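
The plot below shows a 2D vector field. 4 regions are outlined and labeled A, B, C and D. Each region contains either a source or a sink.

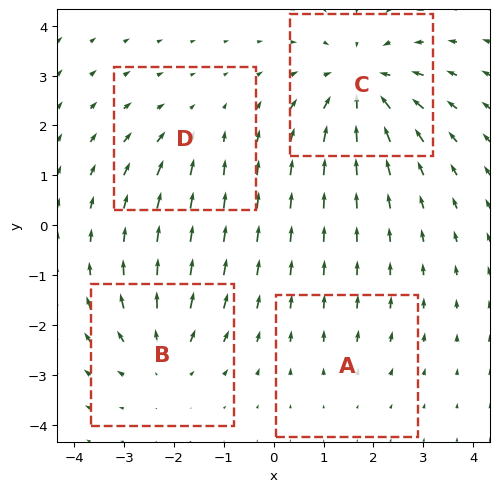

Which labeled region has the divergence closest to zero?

Divergence at each region's feature centre — A: about +2, B: about +4, C: about -6, D: about -3. Region A is closest to zero.

A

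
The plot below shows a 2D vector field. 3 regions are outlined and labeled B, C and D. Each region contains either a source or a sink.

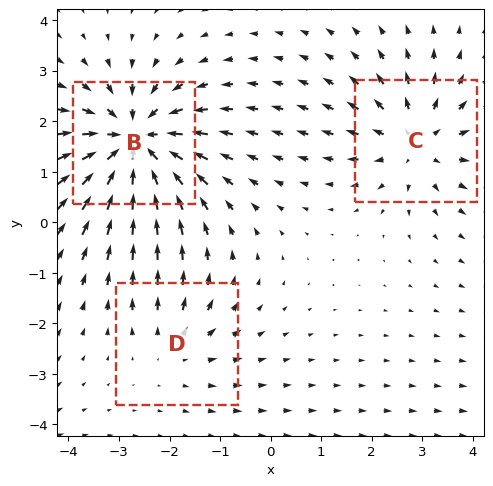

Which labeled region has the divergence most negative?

B

Divergence at each region's feature centre — B: about -5, C: about +3, D: about +2. Region B is most negative.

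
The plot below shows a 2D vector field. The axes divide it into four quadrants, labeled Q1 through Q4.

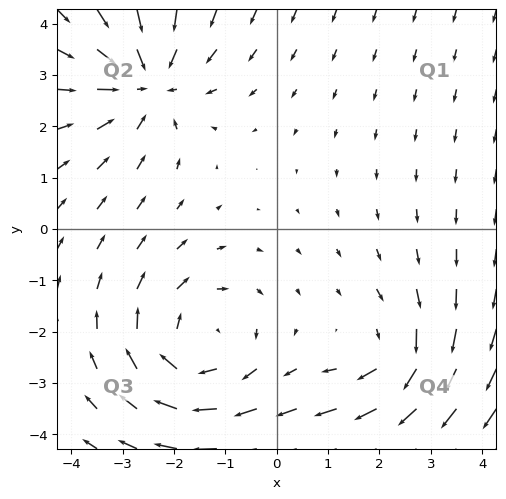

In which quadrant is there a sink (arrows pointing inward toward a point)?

Q2

The sink sits at approximately (-2.6, 2.9), which lies in quadrant Q2. The divergence there is about -4, negative as expected for a sink.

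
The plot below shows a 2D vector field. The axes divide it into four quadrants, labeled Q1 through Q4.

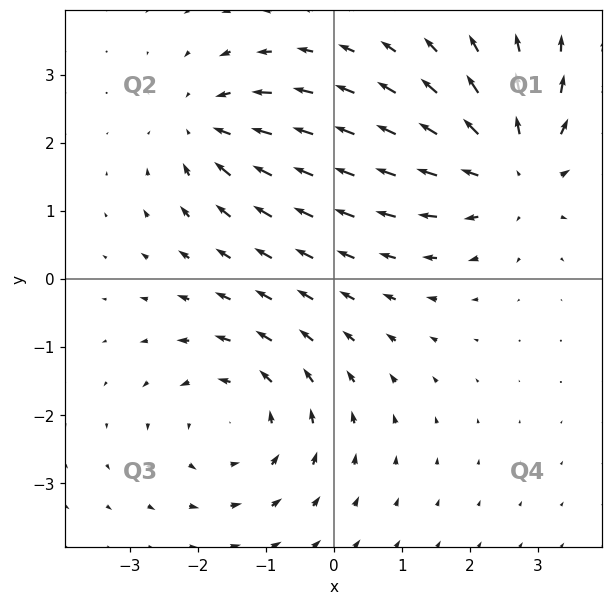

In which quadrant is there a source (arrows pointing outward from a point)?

Q1

The source sits at approximately (2.7, 1.6), which lies in quadrant Q1. The divergence there is about +4, positive as expected for a source.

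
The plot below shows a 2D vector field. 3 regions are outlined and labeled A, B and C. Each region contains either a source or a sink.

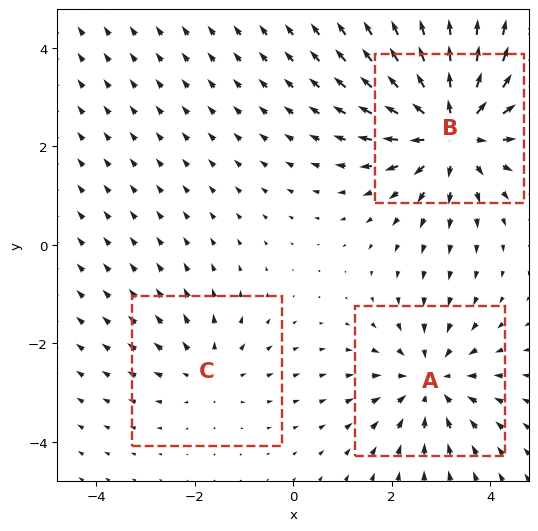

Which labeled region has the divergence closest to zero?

C

Divergence at each region's feature centre — A: about -3, B: about +5, C: about +2. Region C is closest to zero.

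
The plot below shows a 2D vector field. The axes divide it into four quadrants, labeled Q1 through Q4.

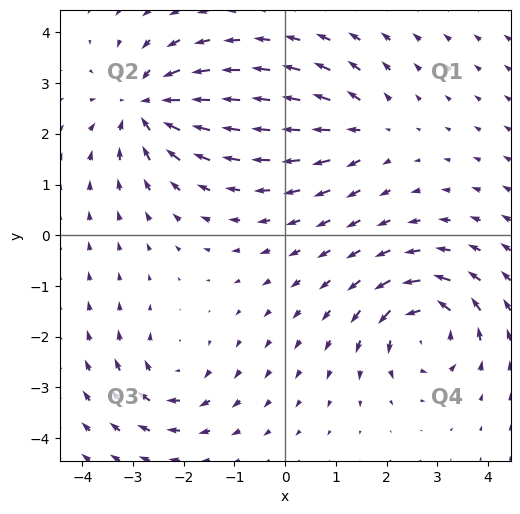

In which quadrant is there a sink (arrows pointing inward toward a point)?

Q2

The sink sits at approximately (-2.7, 2.6), which lies in quadrant Q2. The divergence there is about -5, negative as expected for a sink.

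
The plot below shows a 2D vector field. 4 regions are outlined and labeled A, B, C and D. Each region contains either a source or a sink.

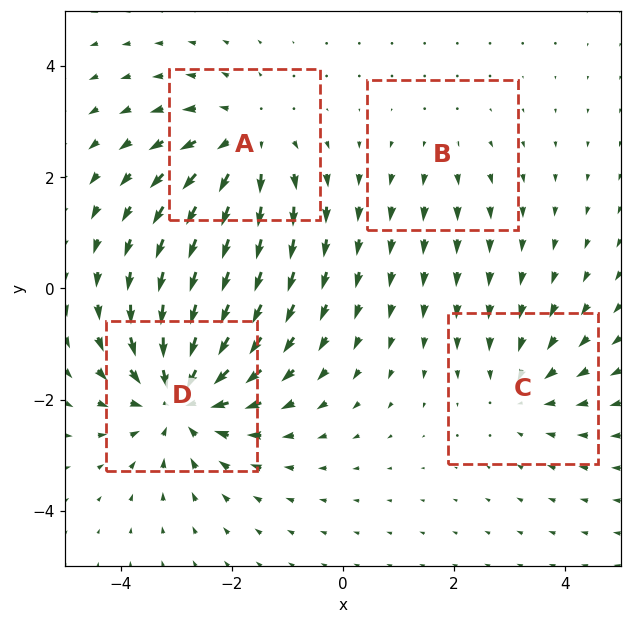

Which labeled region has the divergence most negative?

D

Divergence at each region's feature centre — A: about +4, B: about +2, C: about -3, D: about -6. Region D is most negative.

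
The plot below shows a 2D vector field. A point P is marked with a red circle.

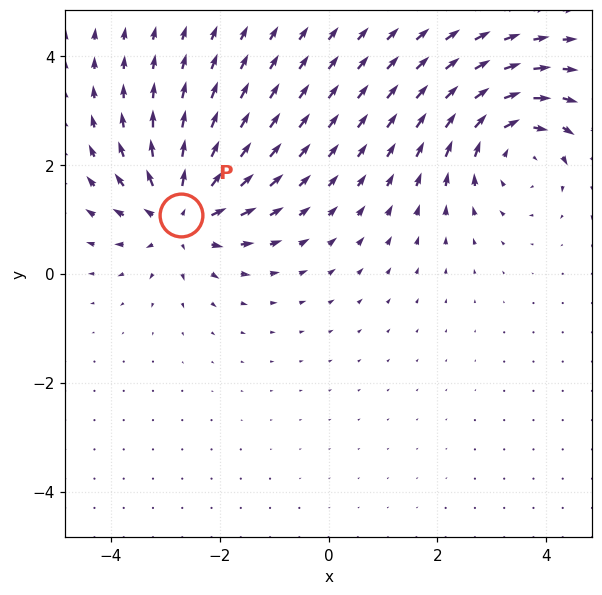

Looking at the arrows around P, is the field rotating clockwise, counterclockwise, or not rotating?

not rotating

Near P at (-2.7, 1.1) the arrows show no circulation. The curl there is ≈0.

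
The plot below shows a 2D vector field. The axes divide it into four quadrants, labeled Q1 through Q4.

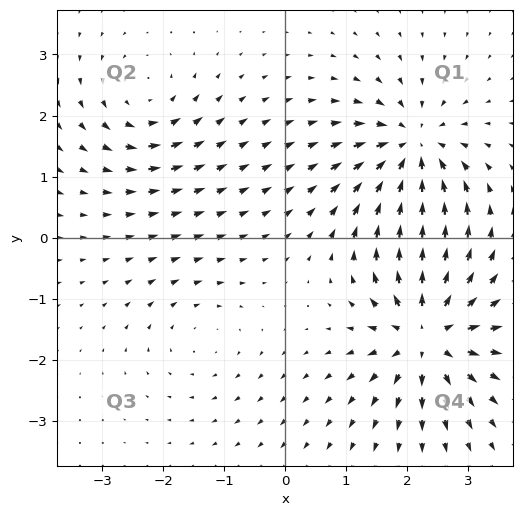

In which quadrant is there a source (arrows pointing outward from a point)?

The source sits at approximately (2.3, -1.6), which lies in quadrant Q4. The divergence there is about +7, positive as expected for a source.

Q4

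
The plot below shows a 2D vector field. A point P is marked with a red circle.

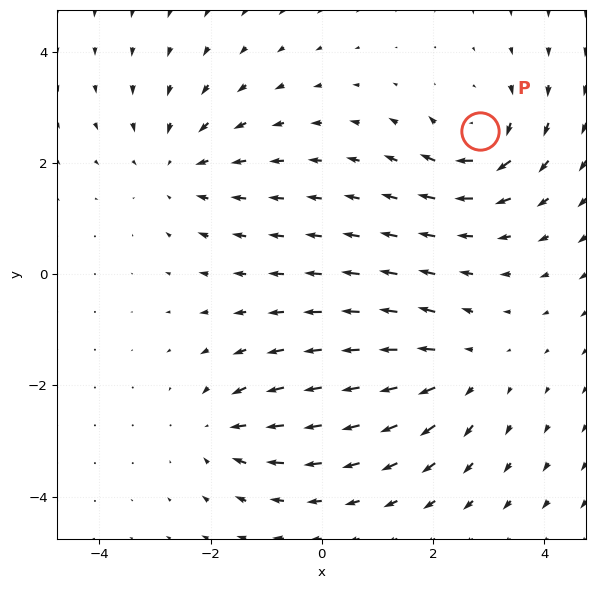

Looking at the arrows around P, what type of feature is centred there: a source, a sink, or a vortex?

vortex

At P (2.8, 2.6) the arrows circulate clockwise. Divergence ≈0, curl about -5 — near-zero divergence with nonzero curl is a vortex.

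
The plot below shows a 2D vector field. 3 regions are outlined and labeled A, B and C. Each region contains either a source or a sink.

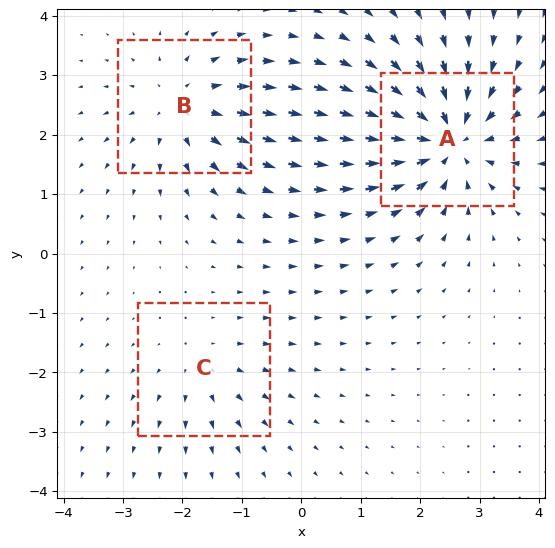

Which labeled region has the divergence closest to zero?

Divergence at each region's feature centre — A: about -6, B: about +4, C: about +2. Region C is closest to zero.

C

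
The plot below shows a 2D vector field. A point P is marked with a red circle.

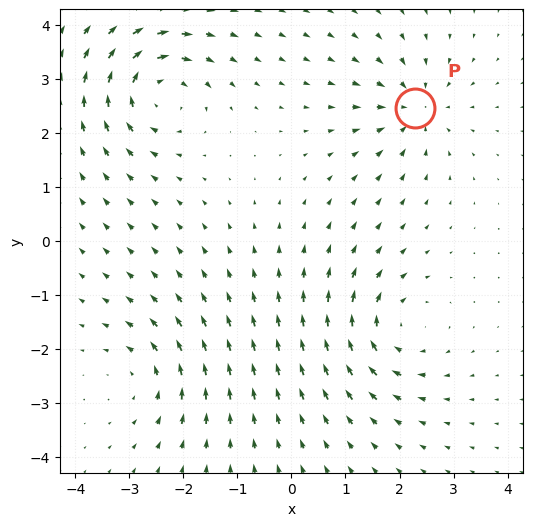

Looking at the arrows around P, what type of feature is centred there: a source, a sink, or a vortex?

sink

At P (2.3, 2.5) the arrows converge inward. Divergence about -5, curl ≈0 — negative divergence with near-zero curl is a sink.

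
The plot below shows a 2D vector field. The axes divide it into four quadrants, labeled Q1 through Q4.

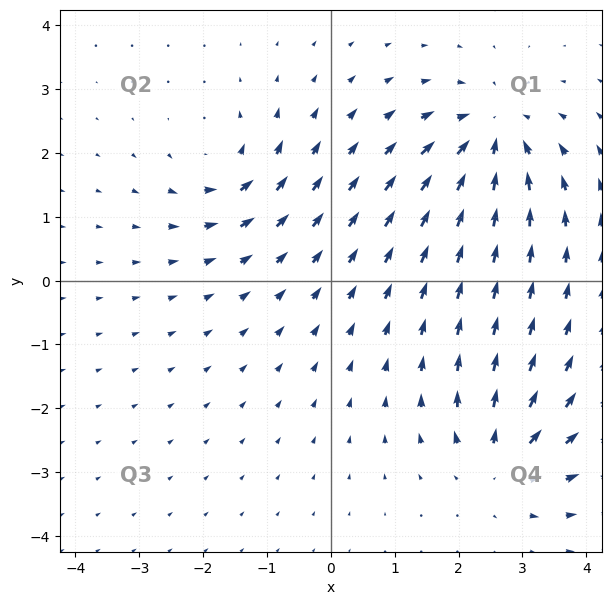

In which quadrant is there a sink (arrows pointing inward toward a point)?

Q1

The sink sits at approximately (2.5, 2.3), which lies in quadrant Q1. The divergence there is about -5, negative as expected for a sink.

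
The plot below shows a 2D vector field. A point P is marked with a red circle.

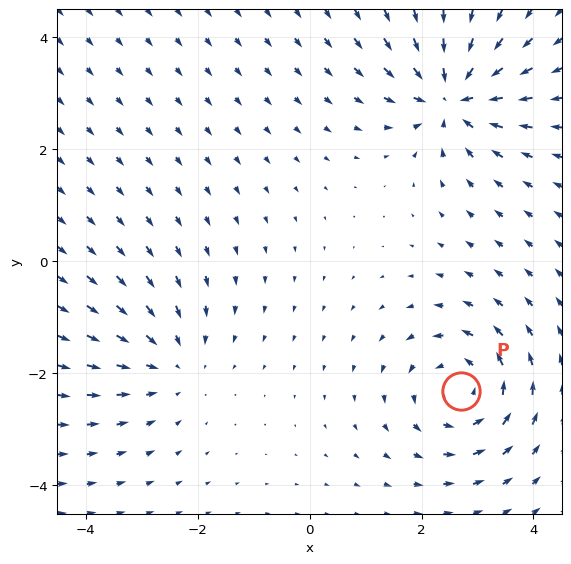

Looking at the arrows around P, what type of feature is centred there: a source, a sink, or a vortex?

vortex

At P (2.7, -2.3) the arrows circulate counterclockwise. Divergence ≈0, curl about +4 — near-zero divergence with nonzero curl is a vortex.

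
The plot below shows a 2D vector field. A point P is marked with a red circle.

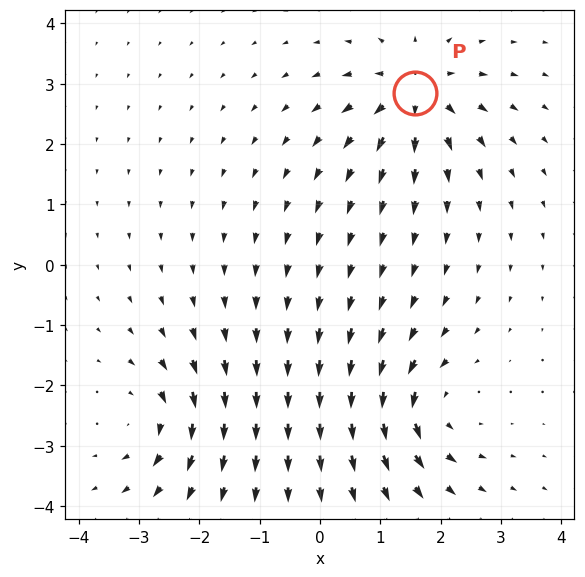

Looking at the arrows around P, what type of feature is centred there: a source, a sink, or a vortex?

At P (1.6, 2.9) the arrows spread outward. Divergence about +7, curl ≈0 — positive divergence with near-zero curl is a source.

source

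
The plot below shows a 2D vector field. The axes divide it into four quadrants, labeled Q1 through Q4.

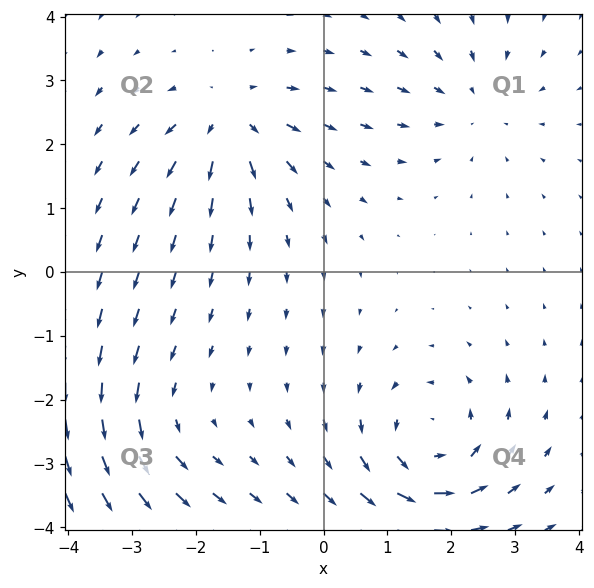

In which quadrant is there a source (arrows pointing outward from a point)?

The source sits at approximately (-1.5, 2.4), which lies in quadrant Q2. The divergence there is about +4, positive as expected for a source.

Q2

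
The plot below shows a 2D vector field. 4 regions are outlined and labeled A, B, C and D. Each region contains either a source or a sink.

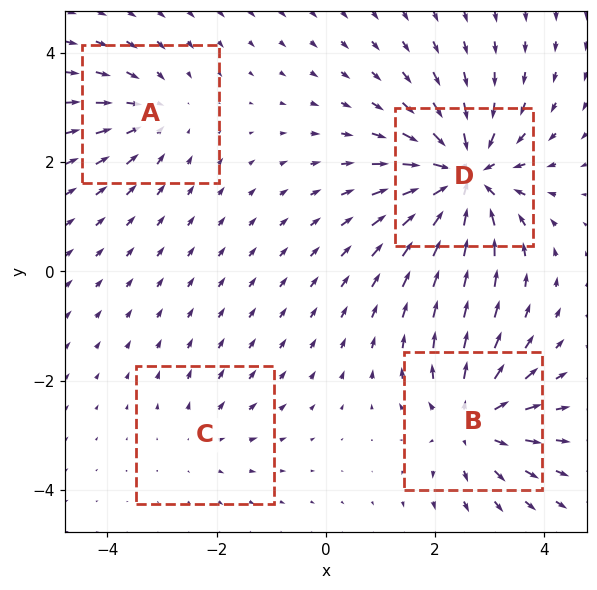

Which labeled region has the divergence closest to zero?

C

Divergence at each region's feature centre — A: about -4, B: about +5, C: about +2, D: about -8. Region C is closest to zero.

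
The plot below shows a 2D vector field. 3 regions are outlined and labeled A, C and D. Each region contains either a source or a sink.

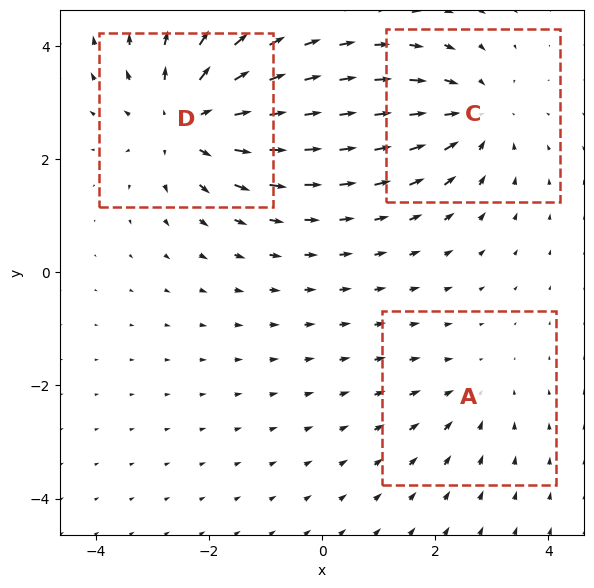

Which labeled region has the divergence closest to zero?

Divergence at each region's feature centre — A: about -2, C: about -3, D: about +4. Region A is closest to zero.

A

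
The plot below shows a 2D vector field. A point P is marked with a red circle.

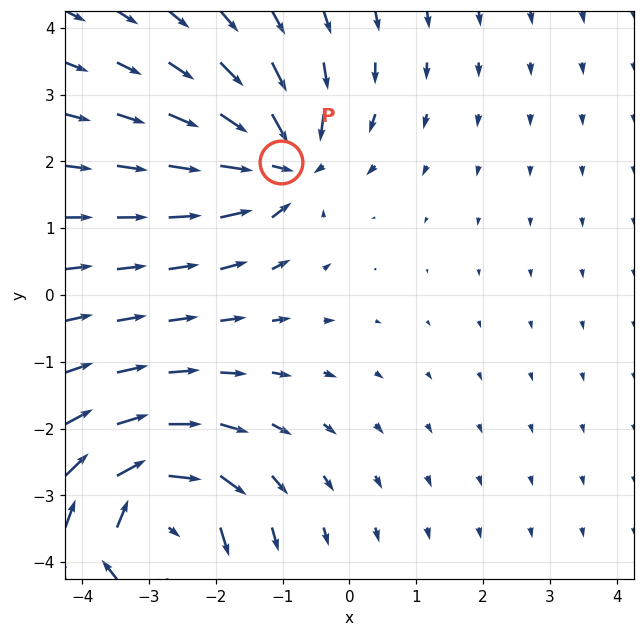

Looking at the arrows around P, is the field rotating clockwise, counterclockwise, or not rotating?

not rotating

Near P at (-1.0, 2.0) the arrows show no circulation. The curl there is ≈0.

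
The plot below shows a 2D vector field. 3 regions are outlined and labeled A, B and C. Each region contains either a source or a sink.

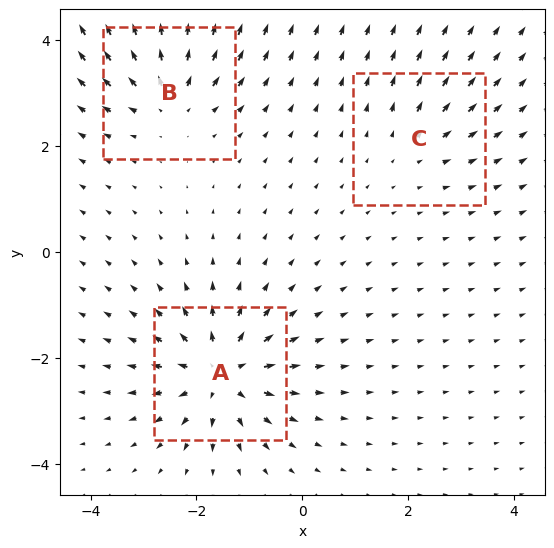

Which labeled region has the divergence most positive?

Divergence at each region's feature centre — A: about +6, B: about +4, C: about +2. Region A is most positive.

A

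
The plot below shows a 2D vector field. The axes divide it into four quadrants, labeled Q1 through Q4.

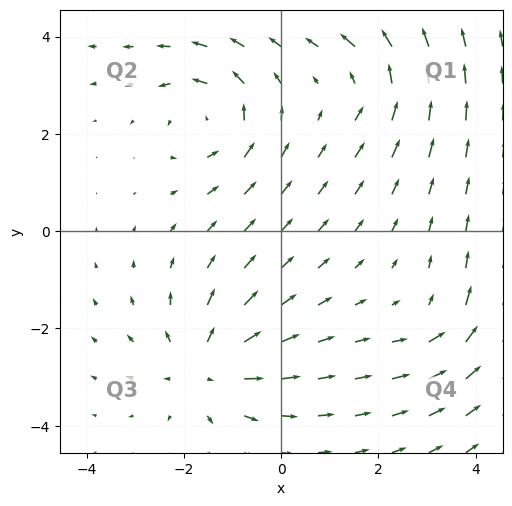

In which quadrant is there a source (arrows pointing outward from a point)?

The source sits at approximately (-1.5, -2.8), which lies in quadrant Q3. The divergence there is about +5, positive as expected for a source.

Q3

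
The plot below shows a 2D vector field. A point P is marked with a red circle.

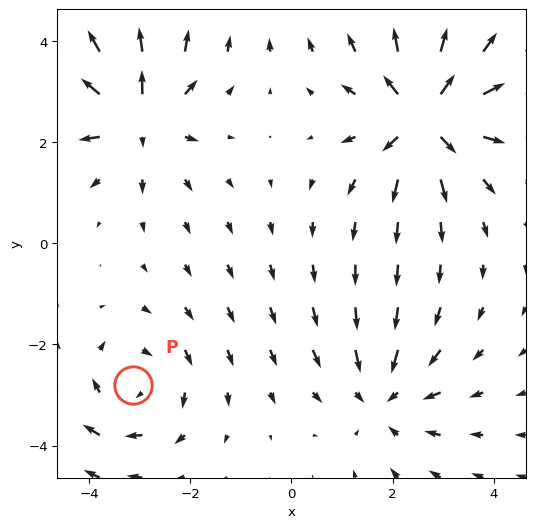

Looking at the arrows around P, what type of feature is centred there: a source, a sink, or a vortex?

At P (-3.1, -2.8) the arrows circulate clockwise. Divergence ≈0, curl about -3 — near-zero divergence with nonzero curl is a vortex.

vortex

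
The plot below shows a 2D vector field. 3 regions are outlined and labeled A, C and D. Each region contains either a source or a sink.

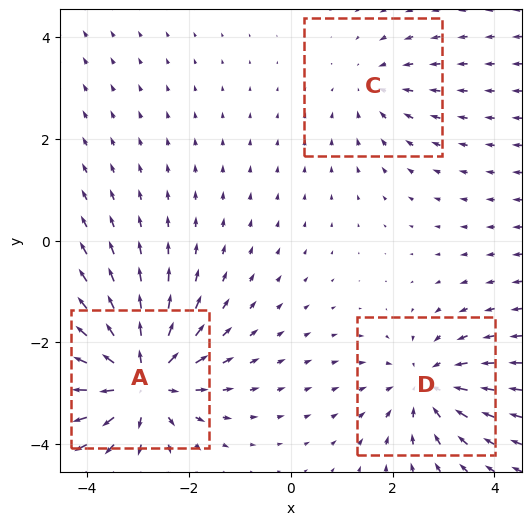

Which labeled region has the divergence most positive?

Divergence at each region's feature centre — A: about +5, C: about -2, D: about -3. Region A is most positive.

A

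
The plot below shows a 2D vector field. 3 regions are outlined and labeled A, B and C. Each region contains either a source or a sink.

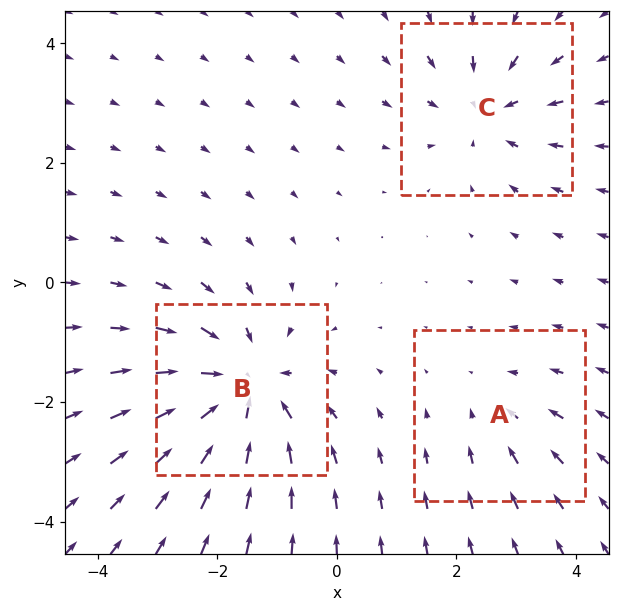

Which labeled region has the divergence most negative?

B

Divergence at each region's feature centre — A: about -2, B: about -5, C: about -3. Region B is most negative.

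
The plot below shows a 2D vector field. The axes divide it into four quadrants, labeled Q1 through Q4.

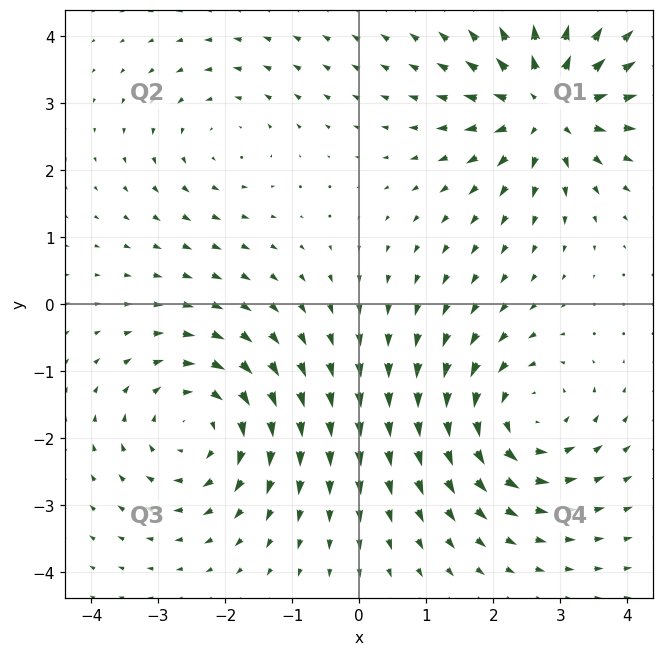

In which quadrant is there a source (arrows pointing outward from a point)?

Q1

The source sits at approximately (2.8, 3.0), which lies in quadrant Q1. The divergence there is about +6, positive as expected for a source.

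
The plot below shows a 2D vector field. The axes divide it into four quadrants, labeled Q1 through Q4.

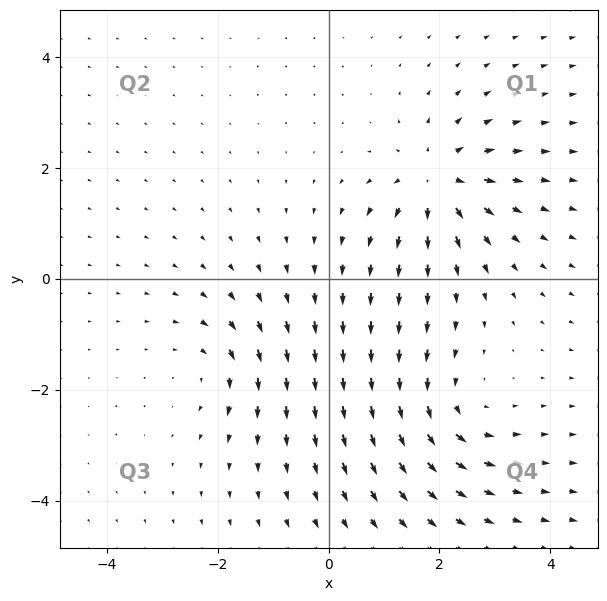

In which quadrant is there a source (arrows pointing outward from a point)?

The source sits at approximately (2.0, 1.8), which lies in quadrant Q1. The divergence there is about +5, positive as expected for a source.

Q1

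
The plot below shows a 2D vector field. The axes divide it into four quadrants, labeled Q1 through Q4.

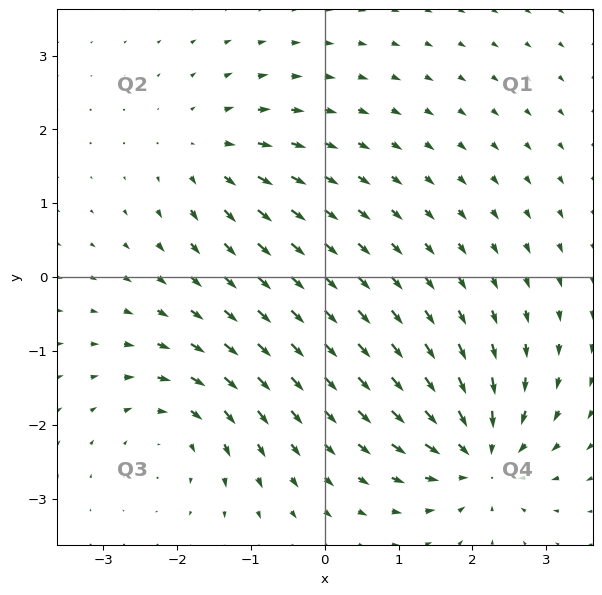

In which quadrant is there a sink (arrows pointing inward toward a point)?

Q4

The sink sits at approximately (2.1, -2.4), which lies in quadrant Q4. The divergence there is about -7, negative as expected for a sink.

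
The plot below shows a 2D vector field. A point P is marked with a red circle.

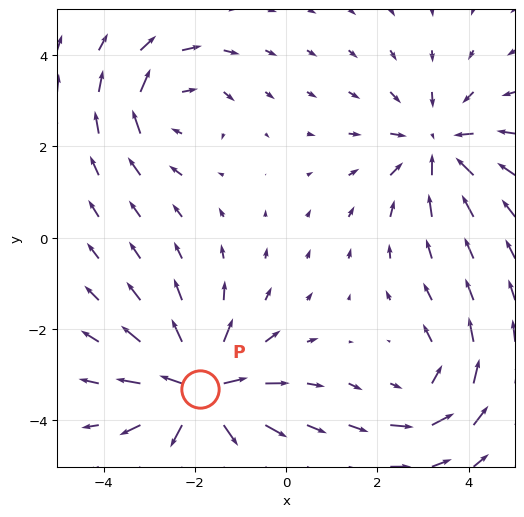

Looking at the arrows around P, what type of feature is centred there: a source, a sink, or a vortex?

source

At P (-1.9, -3.3) the arrows spread outward. Divergence about +6, curl ≈0 — positive divergence with near-zero curl is a source.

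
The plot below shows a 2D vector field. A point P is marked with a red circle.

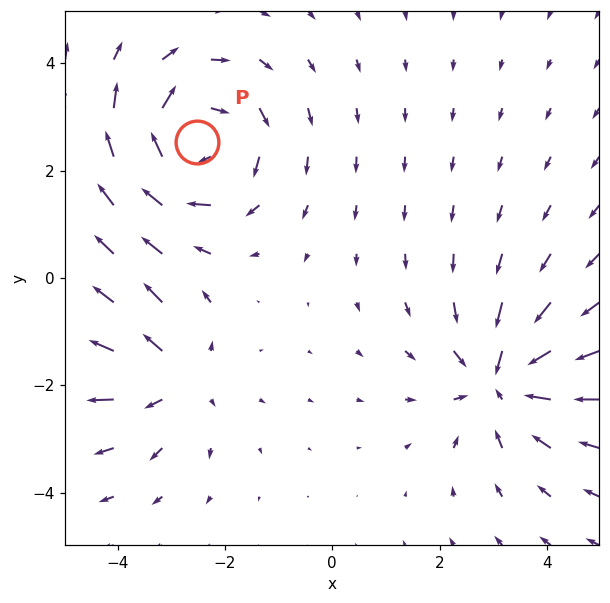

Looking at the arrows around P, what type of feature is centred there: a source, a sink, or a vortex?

At P (-2.5, 2.5) the arrows circulate clockwise. Divergence ≈0, curl about -4 — near-zero divergence with nonzero curl is a vortex.

vortex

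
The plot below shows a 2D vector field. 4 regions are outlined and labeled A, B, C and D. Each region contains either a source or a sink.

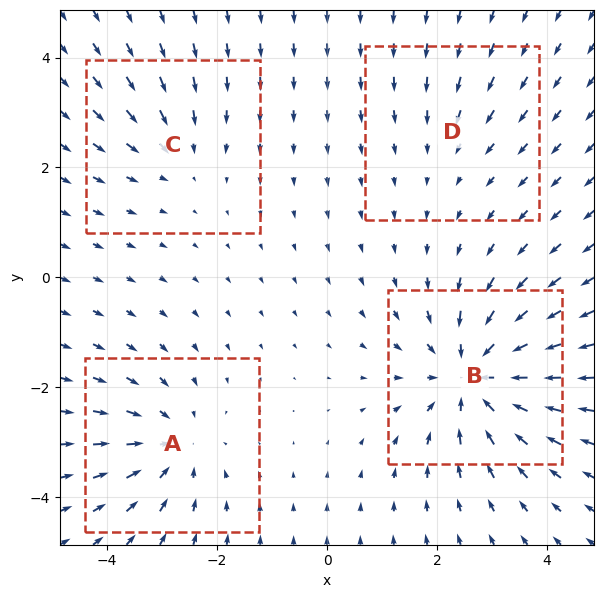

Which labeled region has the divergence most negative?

Divergence at each region's feature centre — A: about -4, B: about -6, C: about -3, D: about -2. Region B is most negative.

B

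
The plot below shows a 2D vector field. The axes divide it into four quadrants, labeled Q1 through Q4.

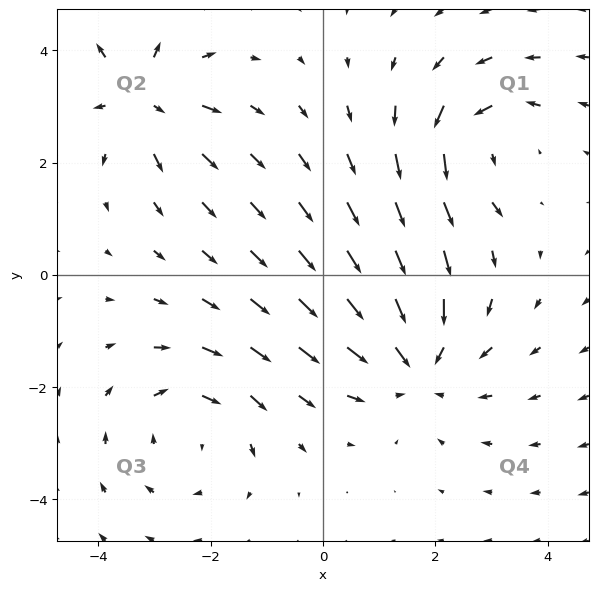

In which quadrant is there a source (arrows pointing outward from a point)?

Q2

The source sits at approximately (-3.2, 3.2), which lies in quadrant Q2. The divergence there is about +5, positive as expected for a source.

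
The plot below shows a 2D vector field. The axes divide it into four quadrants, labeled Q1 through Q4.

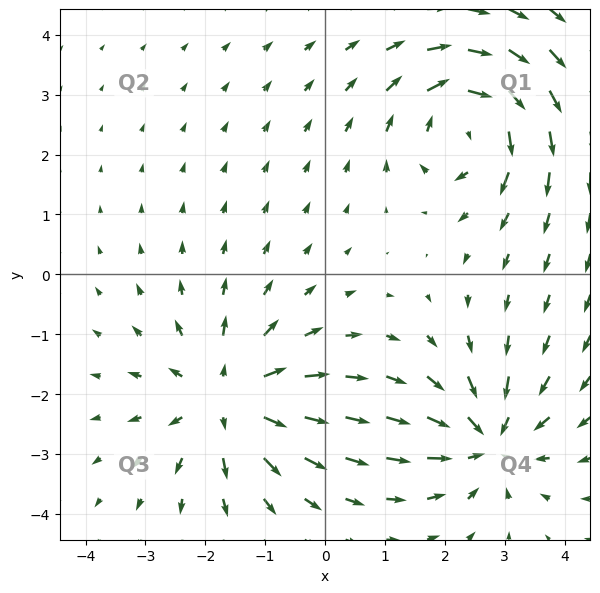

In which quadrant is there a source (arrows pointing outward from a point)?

Q3

The source sits at approximately (-1.6, -2.1), which lies in quadrant Q3. The divergence there is about +4, positive as expected for a source.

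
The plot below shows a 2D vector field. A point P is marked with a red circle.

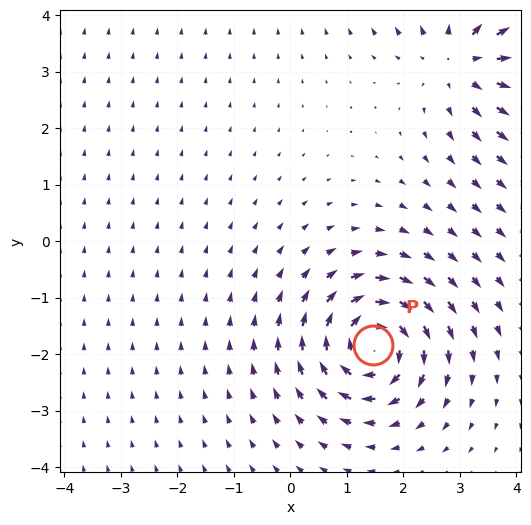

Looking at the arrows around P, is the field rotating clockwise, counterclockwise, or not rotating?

Near P at (1.5, -1.8) the arrows circulate clockwise. The curl (z-component) there is about -7; negative curl means clockwise rotation.

clockwise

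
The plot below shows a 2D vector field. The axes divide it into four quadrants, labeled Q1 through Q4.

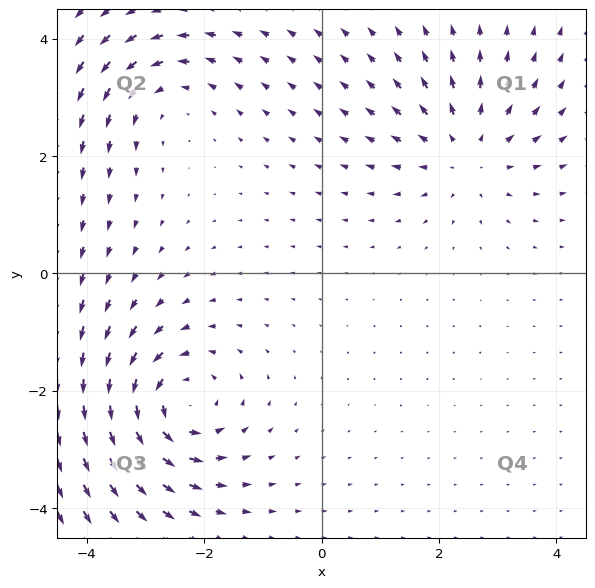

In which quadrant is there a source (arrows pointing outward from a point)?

Q1

The source sits at approximately (2.5, 2.1), which lies in quadrant Q1. The divergence there is about +4, positive as expected for a source.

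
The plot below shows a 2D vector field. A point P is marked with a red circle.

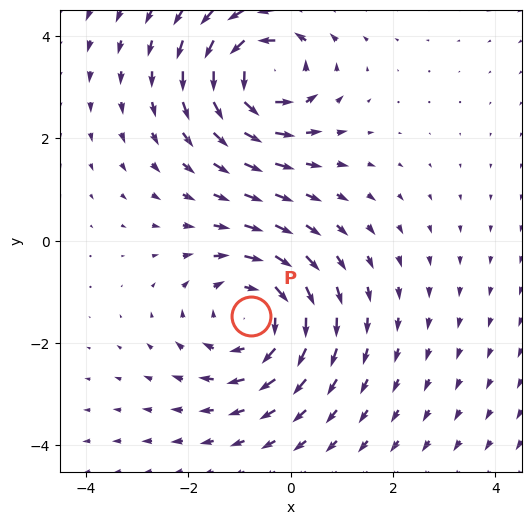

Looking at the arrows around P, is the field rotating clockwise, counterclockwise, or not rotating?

clockwise

Near P at (-0.8, -1.5) the arrows circulate clockwise. The curl (z-component) there is about -3; negative curl means clockwise rotation.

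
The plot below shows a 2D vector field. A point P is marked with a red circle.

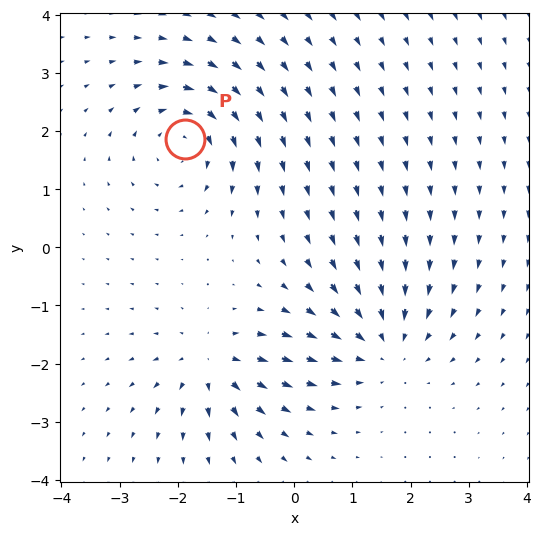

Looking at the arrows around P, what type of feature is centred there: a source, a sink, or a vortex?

At P (-1.9, 1.9) the arrows circulate clockwise. Divergence ≈0, curl about -5 — near-zero divergence with nonzero curl is a vortex.

vortex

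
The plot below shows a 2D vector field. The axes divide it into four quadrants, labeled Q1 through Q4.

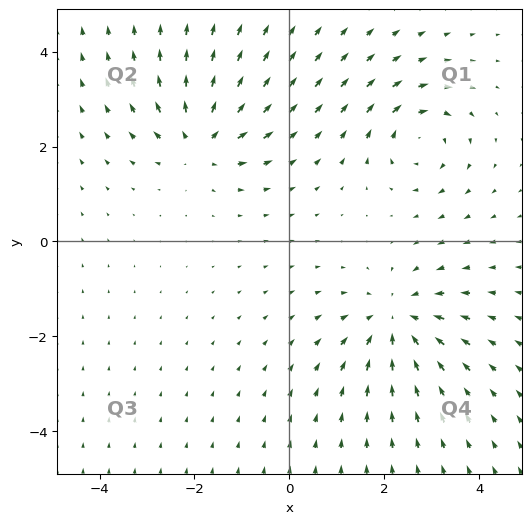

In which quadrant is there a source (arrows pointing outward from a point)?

The source sits at approximately (-1.9, 2.1), which lies in quadrant Q2. The divergence there is about +5, positive as expected for a source.

Q2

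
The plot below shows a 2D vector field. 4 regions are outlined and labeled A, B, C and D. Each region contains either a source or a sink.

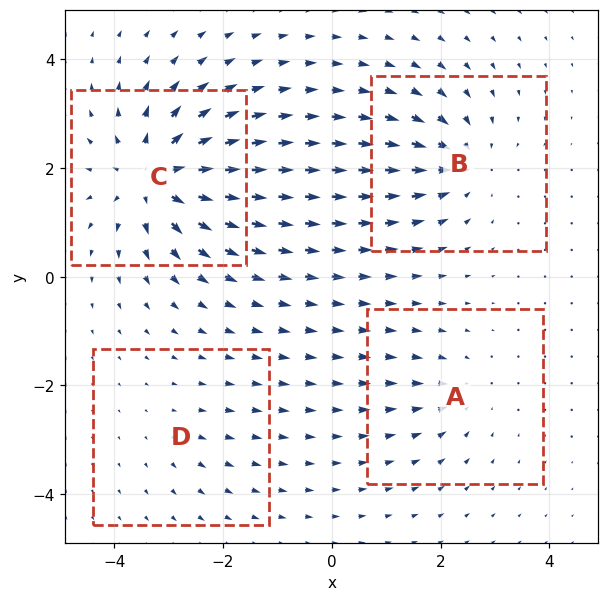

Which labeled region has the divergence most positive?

Divergence at each region's feature centre — A: about -3, B: about -5, C: about +8, D: about +2. Region C is most positive.

C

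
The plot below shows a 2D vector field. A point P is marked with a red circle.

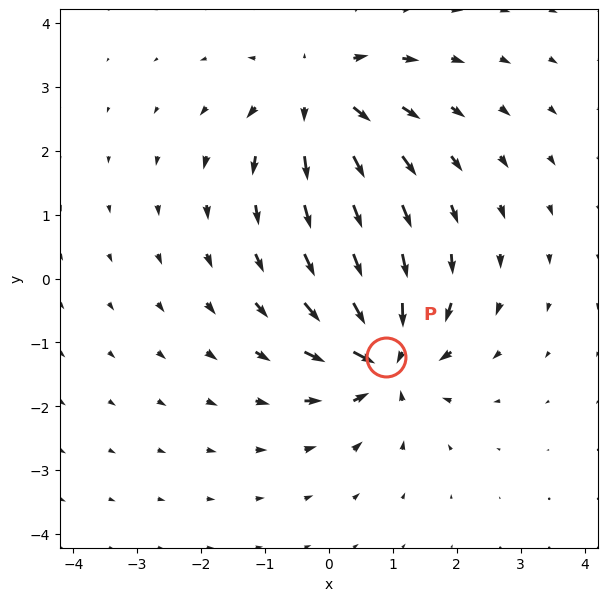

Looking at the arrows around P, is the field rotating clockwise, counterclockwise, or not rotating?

Near P at (0.9, -1.2) the arrows show no circulation. The curl there is ≈0.

not rotating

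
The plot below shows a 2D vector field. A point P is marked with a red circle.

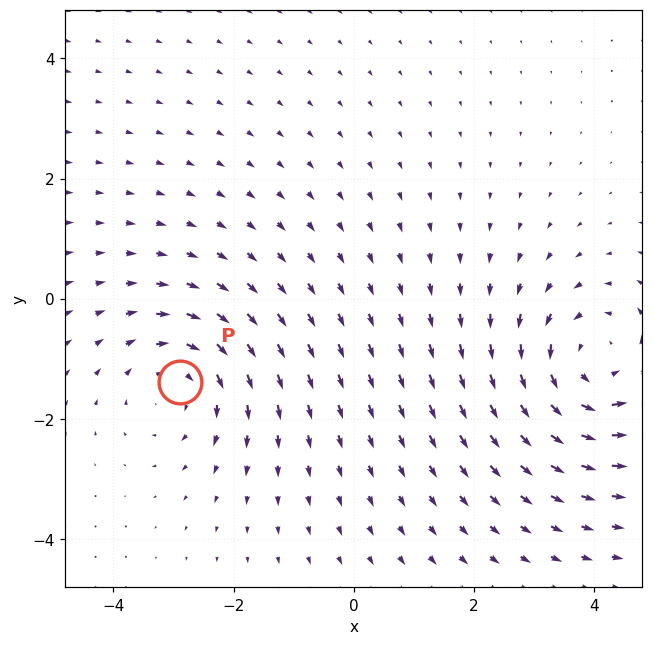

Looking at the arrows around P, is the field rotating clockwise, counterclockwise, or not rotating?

Near P at (-2.9, -1.4) the arrows circulate clockwise. The curl (z-component) there is about -3; negative curl means clockwise rotation.

clockwise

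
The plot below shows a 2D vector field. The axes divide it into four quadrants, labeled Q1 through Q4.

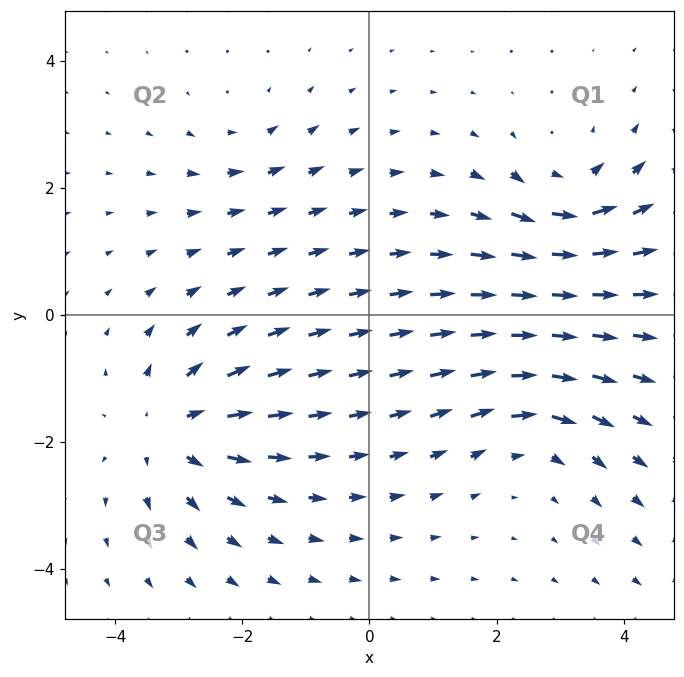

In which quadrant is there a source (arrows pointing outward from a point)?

Q3

The source sits at approximately (-3.1, -1.8), which lies in quadrant Q3. The divergence there is about +5, positive as expected for a source.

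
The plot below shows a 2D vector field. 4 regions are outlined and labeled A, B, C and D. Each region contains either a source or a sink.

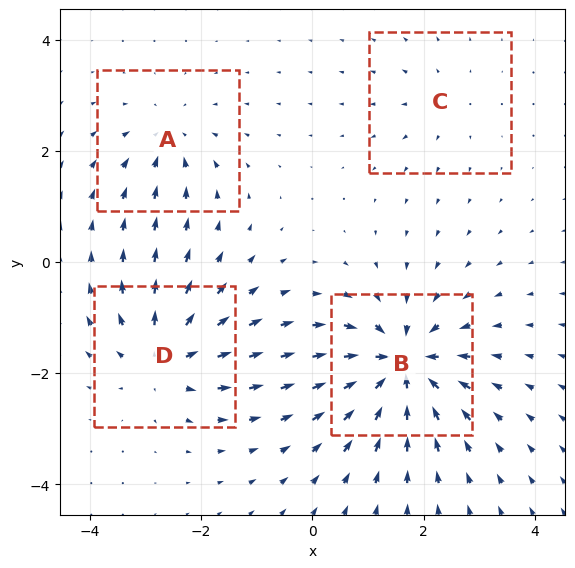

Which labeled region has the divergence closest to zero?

Divergence at each region's feature centre — A: about -4, B: about -8, C: about +2, D: about +6. Region C is closest to zero.

C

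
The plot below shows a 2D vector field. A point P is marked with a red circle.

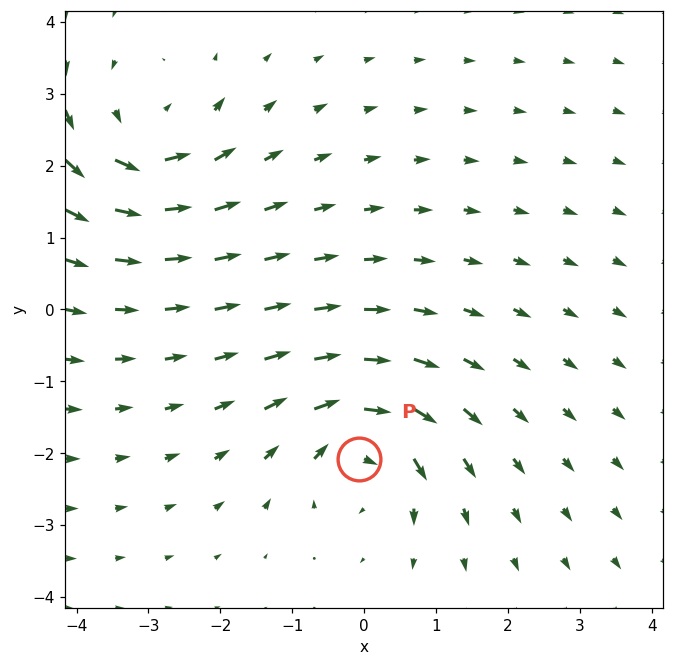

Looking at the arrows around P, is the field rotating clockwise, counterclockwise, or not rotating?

Near P at (-0.1, -2.1) the arrows circulate clockwise. The curl (z-component) there is about -3; negative curl means clockwise rotation.

clockwise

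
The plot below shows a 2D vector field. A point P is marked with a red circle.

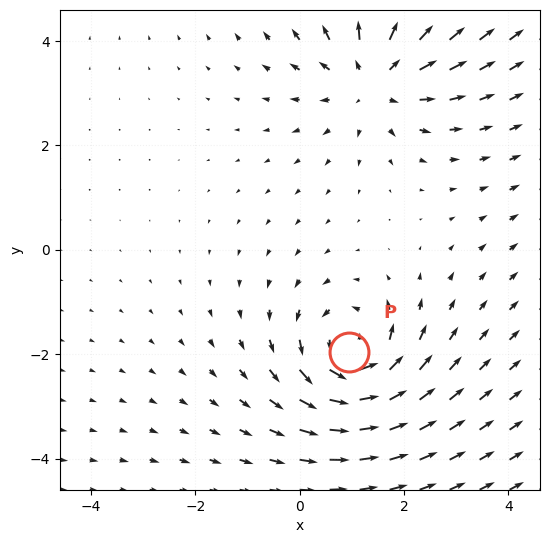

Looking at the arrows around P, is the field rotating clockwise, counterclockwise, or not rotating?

counterclockwise

Near P at (1.0, -2.0) the arrows circulate counterclockwise. The curl (z-component) there is about +4; positive curl means counterclockwise rotation.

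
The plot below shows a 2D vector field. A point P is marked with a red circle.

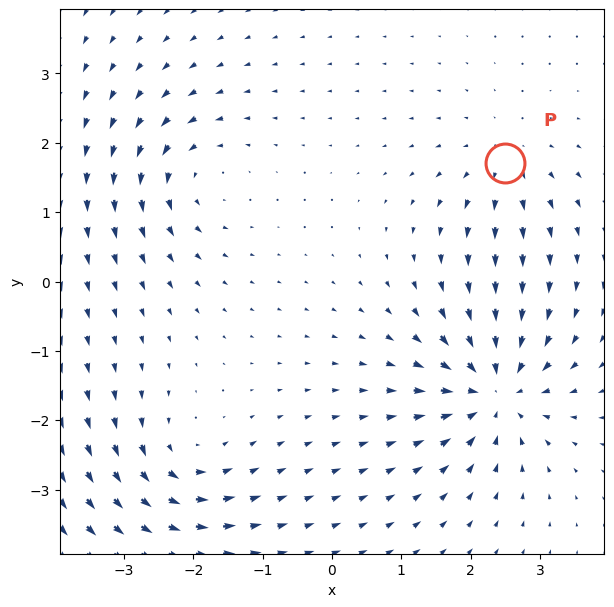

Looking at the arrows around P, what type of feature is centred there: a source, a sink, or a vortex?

At P (2.5, 1.7) the arrows spread outward. Divergence about +4, curl ≈0 — positive divergence with near-zero curl is a source.

source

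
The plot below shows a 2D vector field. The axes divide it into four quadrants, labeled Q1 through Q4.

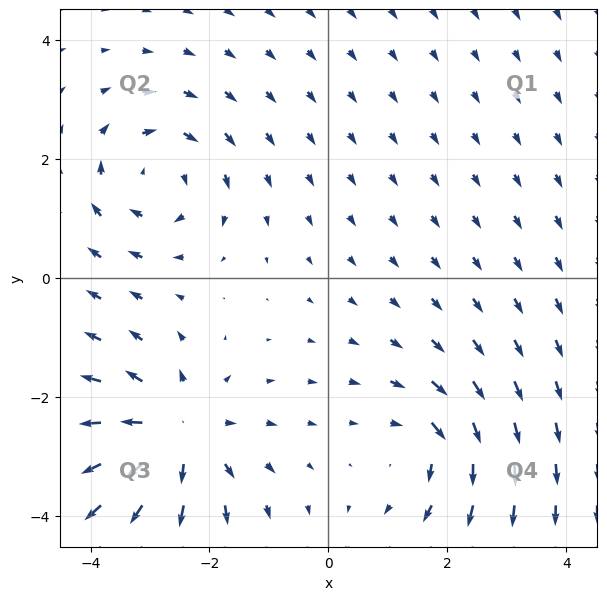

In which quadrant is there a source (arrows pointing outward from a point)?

Q3

The source sits at approximately (-2.6, -2.7), which lies in quadrant Q3. The divergence there is about +4, positive as expected for a source.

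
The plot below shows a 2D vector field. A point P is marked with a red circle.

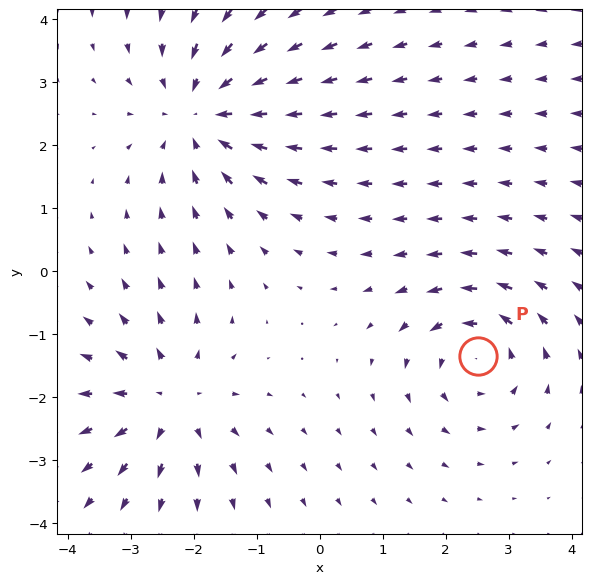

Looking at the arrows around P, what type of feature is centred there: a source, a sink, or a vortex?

vortex

At P (2.5, -1.3) the arrows circulate counterclockwise. Divergence ≈0, curl about +3 — near-zero divergence with nonzero curl is a vortex.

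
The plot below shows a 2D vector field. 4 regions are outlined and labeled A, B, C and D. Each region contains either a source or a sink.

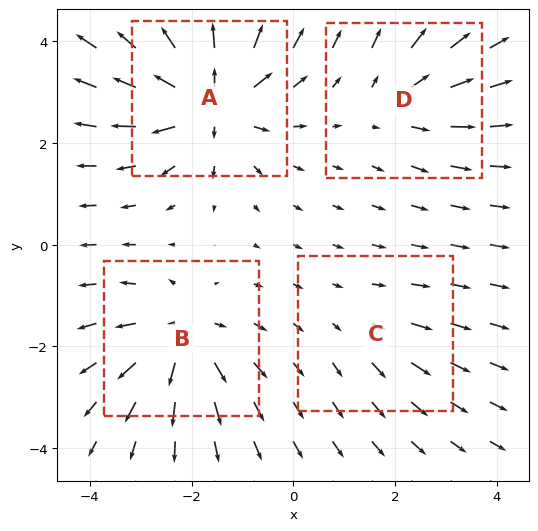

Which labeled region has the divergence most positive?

A

Divergence at each region's feature centre — A: about +8, B: about +6, C: about +2, D: about +4. Region A is most positive.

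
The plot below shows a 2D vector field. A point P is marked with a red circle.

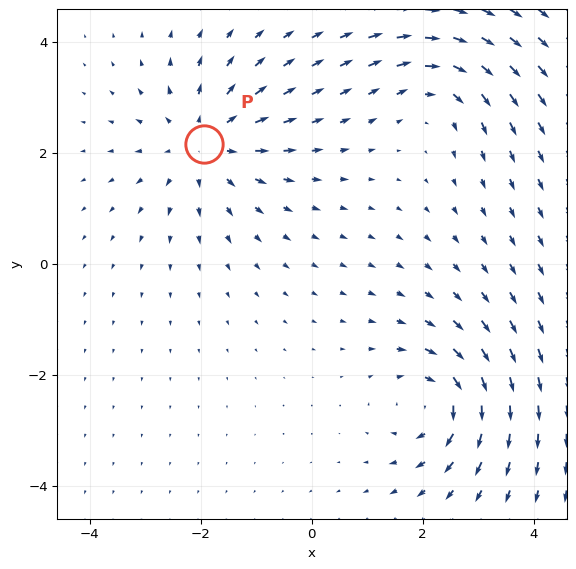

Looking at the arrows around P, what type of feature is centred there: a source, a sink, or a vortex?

source

At P (-1.9, 2.2) the arrows spread outward. Divergence about +4, curl ≈0 — positive divergence with near-zero curl is a source.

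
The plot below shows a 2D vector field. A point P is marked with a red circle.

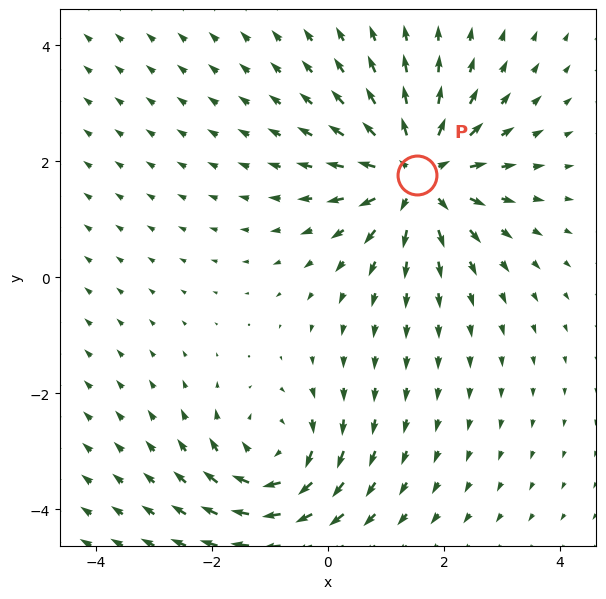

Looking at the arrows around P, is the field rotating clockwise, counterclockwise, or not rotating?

not rotating

Near P at (1.5, 1.8) the arrows show no circulation. The curl there is ≈0.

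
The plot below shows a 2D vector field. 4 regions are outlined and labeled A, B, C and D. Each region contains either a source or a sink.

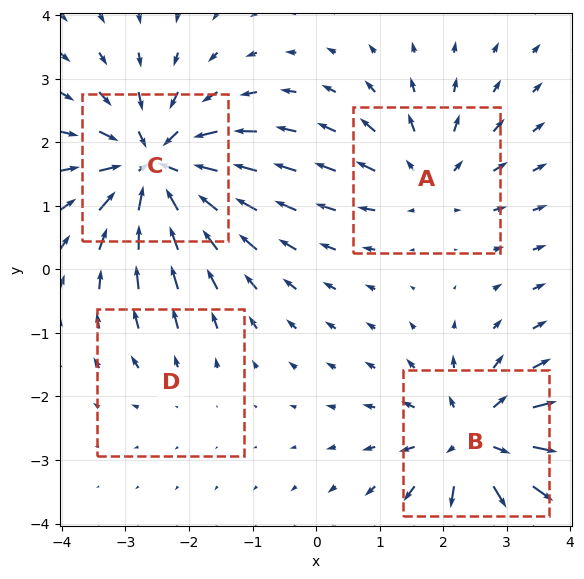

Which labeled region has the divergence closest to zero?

D

Divergence at each region's feature centre — A: about +4, B: about +6, C: about -7, D: about +2. Region D is closest to zero.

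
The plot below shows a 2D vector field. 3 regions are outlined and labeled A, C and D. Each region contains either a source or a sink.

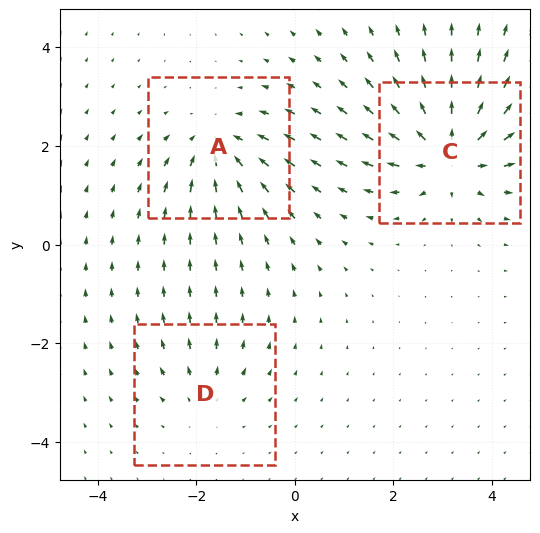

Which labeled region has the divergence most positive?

C

Divergence at each region's feature centre — A: about -4, C: about +6, D: about +2. Region C is most positive.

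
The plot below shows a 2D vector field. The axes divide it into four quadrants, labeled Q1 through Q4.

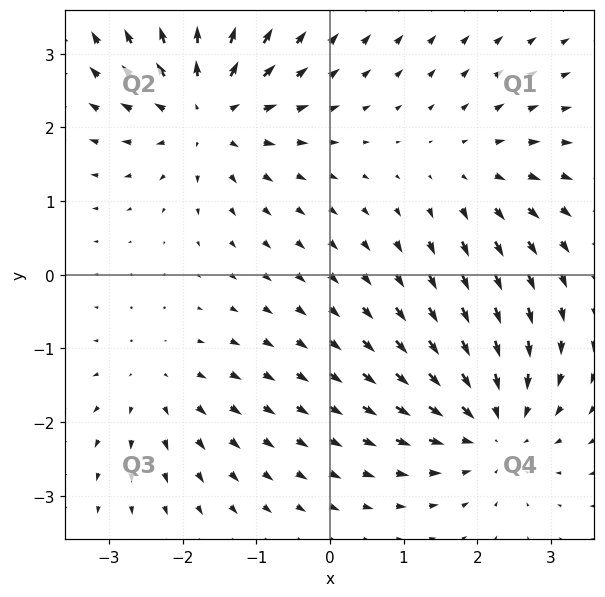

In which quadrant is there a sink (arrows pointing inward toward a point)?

Q4

The sink sits at approximately (2.2, -2.0), which lies in quadrant Q4. The divergence there is about -5, negative as expected for a sink.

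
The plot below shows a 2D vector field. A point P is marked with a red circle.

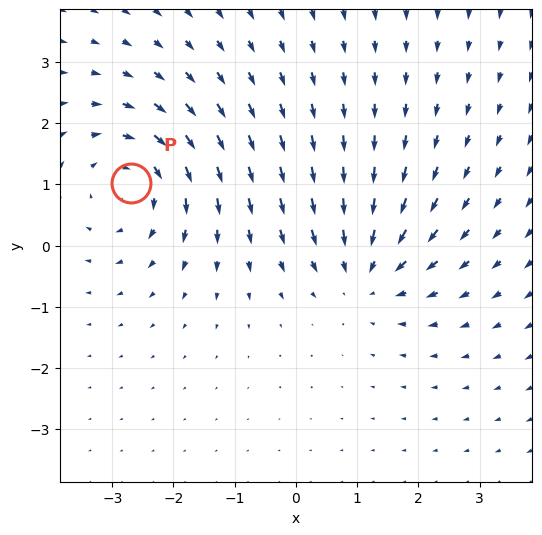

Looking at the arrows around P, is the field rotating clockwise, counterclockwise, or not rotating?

Near P at (-2.7, 1.0) the arrows circulate clockwise. The curl (z-component) there is about -4; negative curl means clockwise rotation.

clockwise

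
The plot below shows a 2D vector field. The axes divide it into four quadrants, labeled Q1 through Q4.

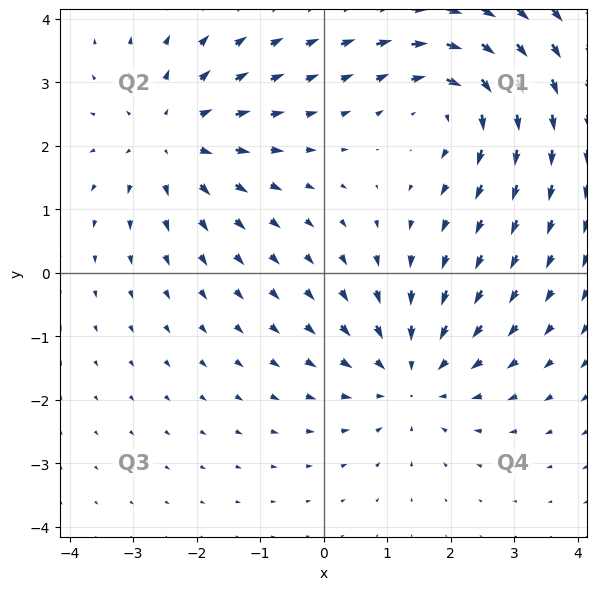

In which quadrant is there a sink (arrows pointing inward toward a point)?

Q4

The sink sits at approximately (1.4, -1.6), which lies in quadrant Q4. The divergence there is about -3, negative as expected for a sink.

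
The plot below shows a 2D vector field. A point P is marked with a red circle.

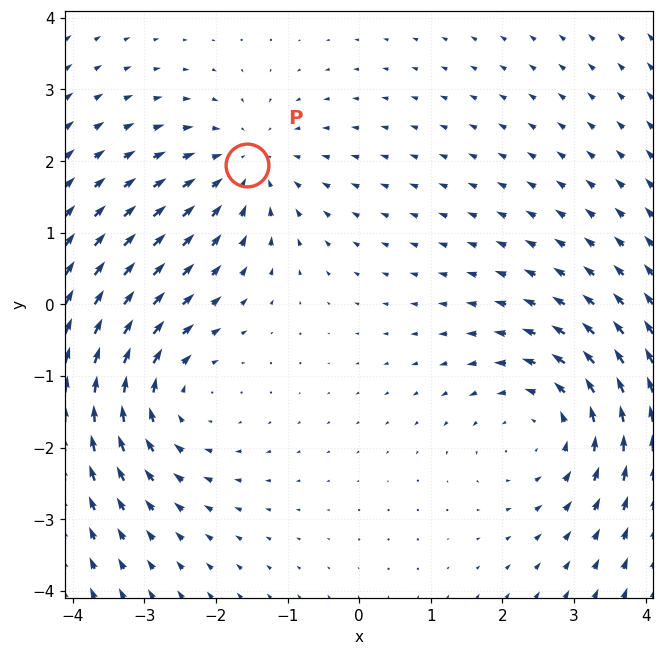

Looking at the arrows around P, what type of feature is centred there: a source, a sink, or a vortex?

sink

At P (-1.6, 1.9) the arrows converge inward. Divergence about -3, curl ≈0 — negative divergence with near-zero curl is a sink.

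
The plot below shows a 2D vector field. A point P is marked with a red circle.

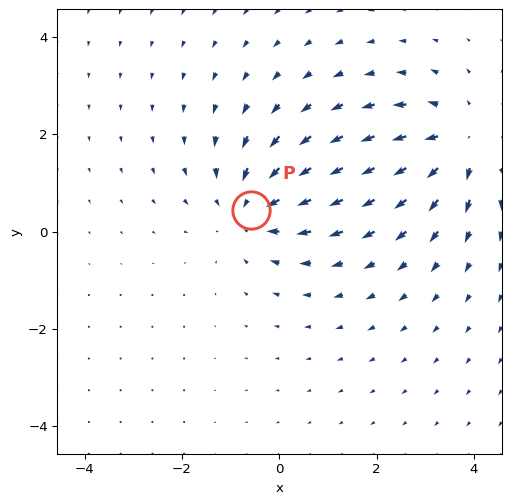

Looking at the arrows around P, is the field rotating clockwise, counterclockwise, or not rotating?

not rotating

Near P at (-0.6, 0.4) the arrows show no circulation. The curl there is ≈0.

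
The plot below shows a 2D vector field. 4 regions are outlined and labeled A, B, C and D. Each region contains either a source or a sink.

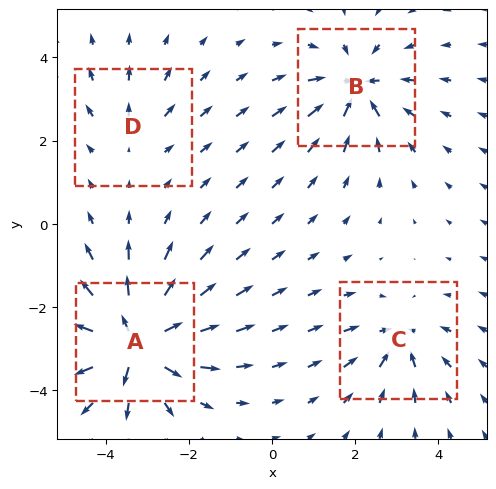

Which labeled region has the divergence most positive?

A

Divergence at each region's feature centre — A: about +8, B: about -6, C: about -4, D: about +2. Region A is most positive.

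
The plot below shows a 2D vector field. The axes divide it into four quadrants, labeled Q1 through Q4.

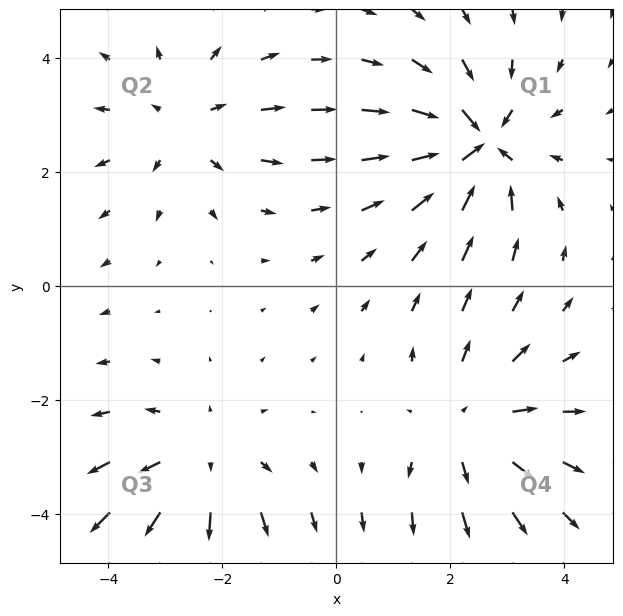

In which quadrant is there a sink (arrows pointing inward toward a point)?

Q1

The sink sits at approximately (2.5, 2.5), which lies in quadrant Q1. The divergence there is about -6, negative as expected for a sink.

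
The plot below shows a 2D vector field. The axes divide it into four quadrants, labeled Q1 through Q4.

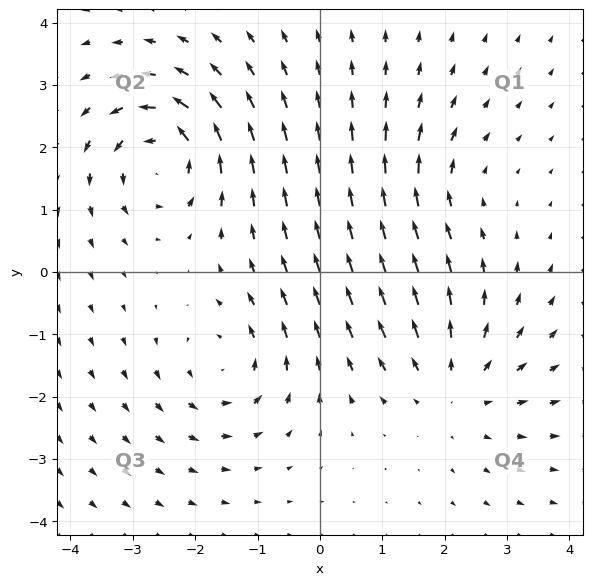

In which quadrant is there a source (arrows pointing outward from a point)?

Q4

The source sits at approximately (2.2, -1.9), which lies in quadrant Q4. The divergence there is about +3, positive as expected for a source.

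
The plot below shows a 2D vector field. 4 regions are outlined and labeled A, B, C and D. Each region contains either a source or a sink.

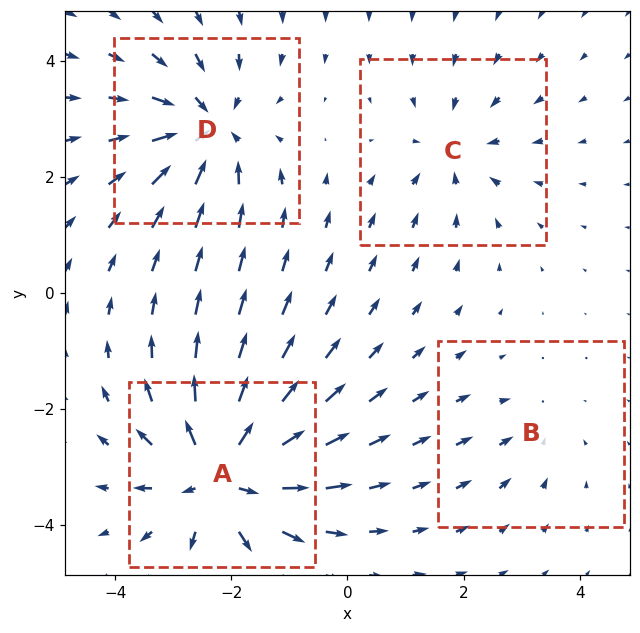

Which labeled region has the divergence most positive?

A

Divergence at each region's feature centre — A: about +7, B: about -2, C: about -3, D: about -5. Region A is most positive.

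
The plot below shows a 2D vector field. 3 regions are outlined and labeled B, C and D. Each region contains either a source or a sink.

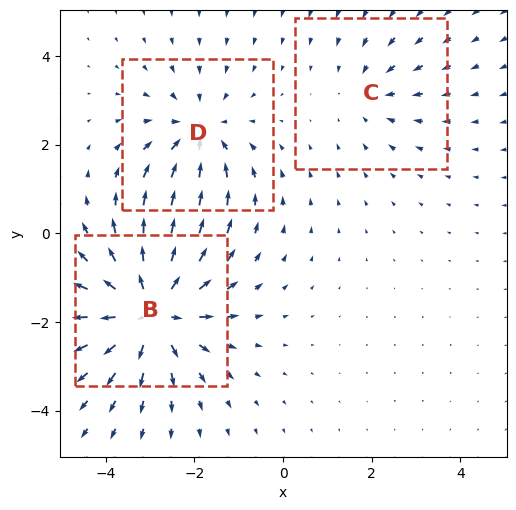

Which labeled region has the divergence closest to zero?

Divergence at each region's feature centre — B: about +5, C: about -2, D: about -3. Region C is closest to zero.

C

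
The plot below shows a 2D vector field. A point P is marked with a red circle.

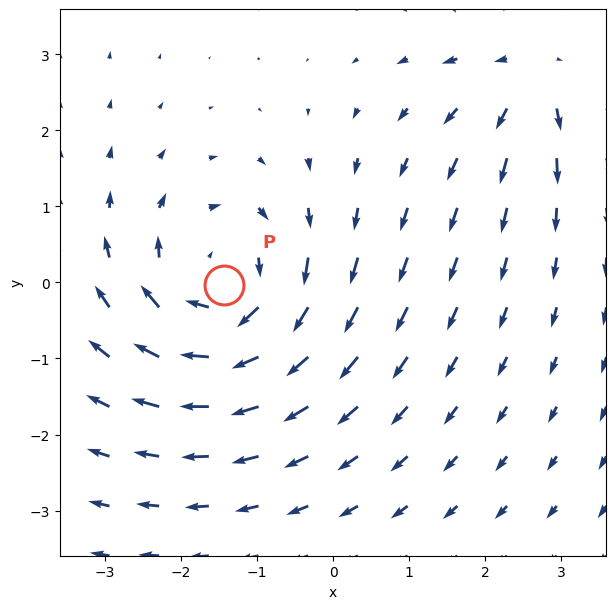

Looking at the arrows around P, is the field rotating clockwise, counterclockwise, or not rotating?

Near P at (-1.4, -0.0) the arrows circulate clockwise. The curl (z-component) there is about -4; negative curl means clockwise rotation.

clockwise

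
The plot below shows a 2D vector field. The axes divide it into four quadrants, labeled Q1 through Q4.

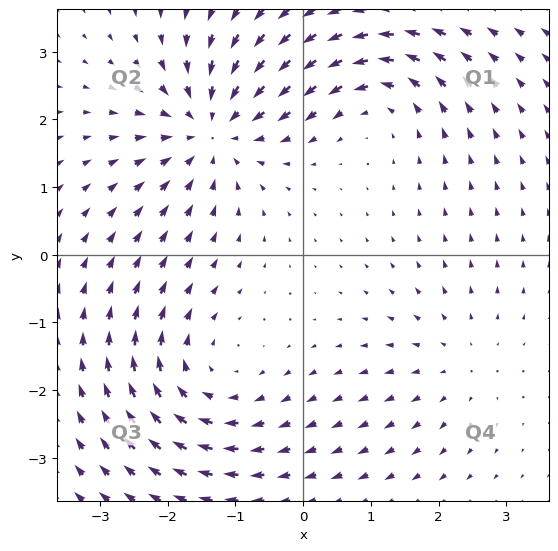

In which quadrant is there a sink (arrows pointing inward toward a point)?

The sink sits at approximately (-1.3, 1.9), which lies in quadrant Q2. The divergence there is about -5, negative as expected for a sink.

Q2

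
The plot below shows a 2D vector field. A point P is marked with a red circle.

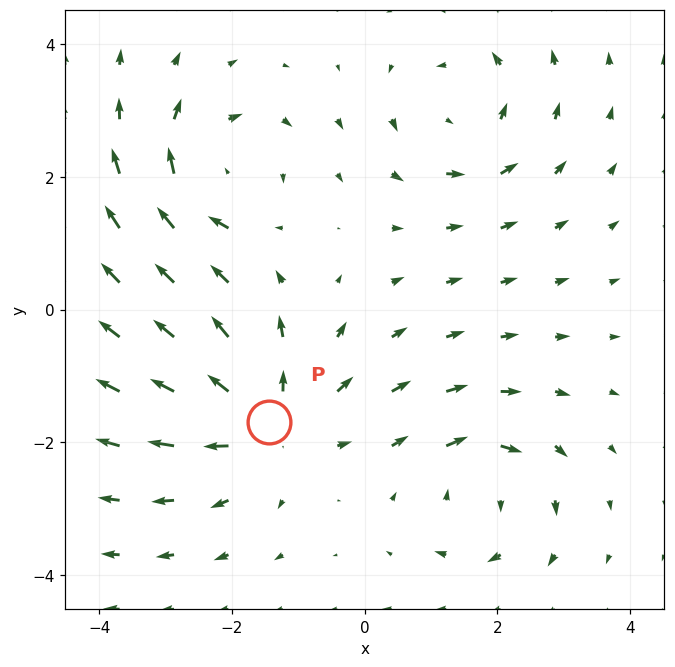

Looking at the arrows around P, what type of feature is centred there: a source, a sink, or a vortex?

source

At P (-1.4, -1.7) the arrows spread outward. Divergence about +4, curl ≈0 — positive divergence with near-zero curl is a source.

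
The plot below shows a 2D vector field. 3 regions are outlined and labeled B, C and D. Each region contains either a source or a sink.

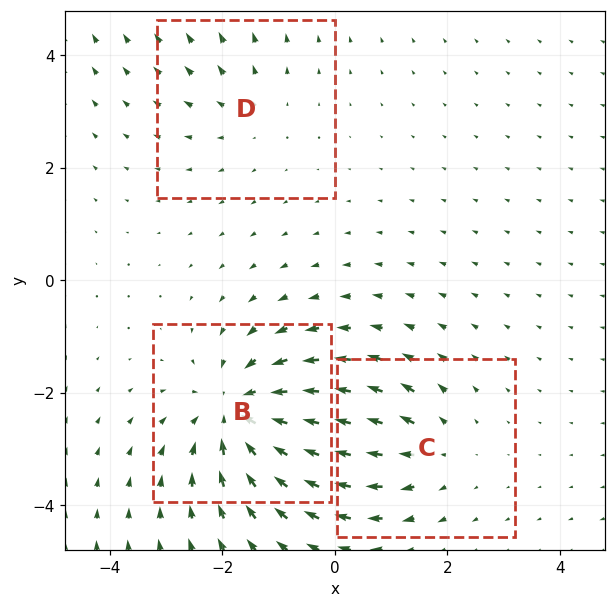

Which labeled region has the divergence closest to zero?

Divergence at each region's feature centre — B: about -5, C: about +3, D: about +2. Region D is closest to zero.

D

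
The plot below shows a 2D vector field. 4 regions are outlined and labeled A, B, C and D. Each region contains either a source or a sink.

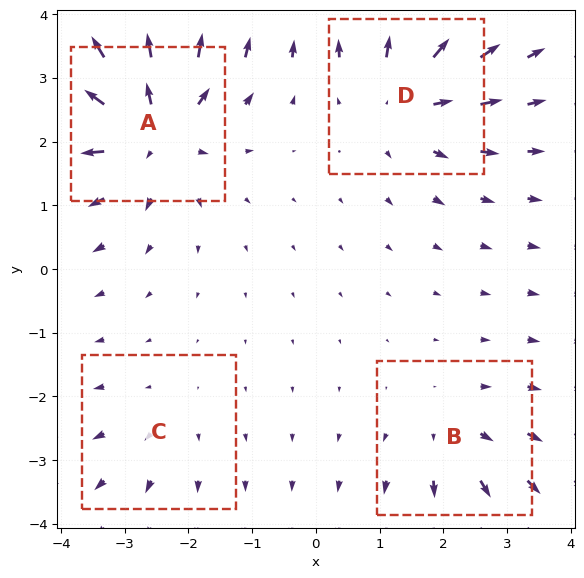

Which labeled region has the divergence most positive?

Divergence at each region's feature centre — A: about +7, B: about +3, C: about +2, D: about +5. Region A is most positive.

A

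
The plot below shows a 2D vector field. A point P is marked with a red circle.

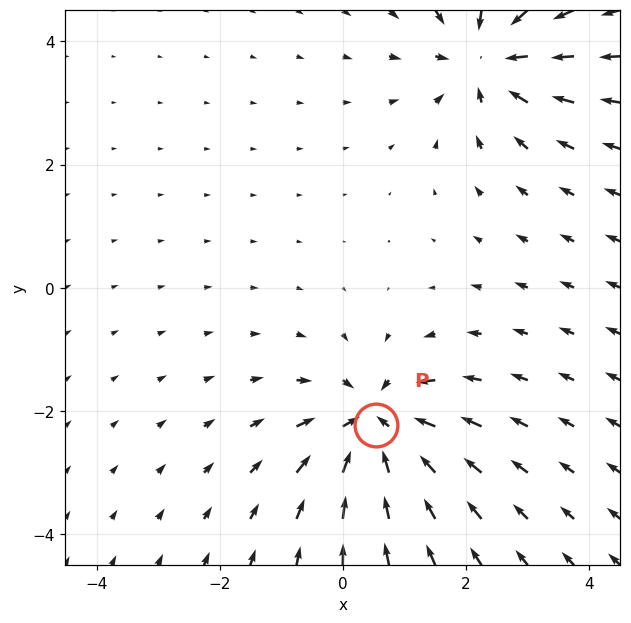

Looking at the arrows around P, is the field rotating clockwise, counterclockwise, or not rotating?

not rotating

Near P at (0.5, -2.2) the arrows show no circulation. The curl there is ≈0.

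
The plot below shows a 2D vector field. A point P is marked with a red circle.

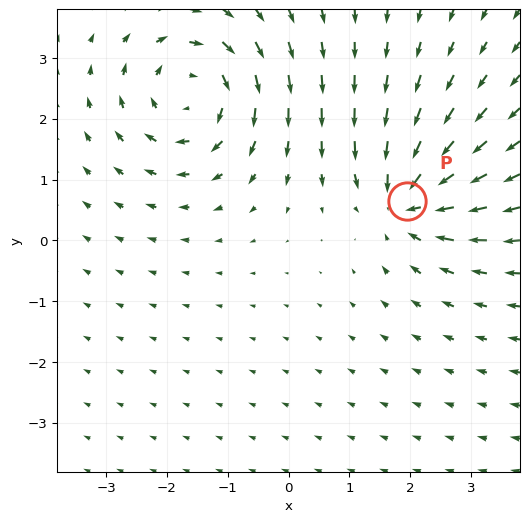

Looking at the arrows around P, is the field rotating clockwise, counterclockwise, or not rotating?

Near P at (1.9, 0.6) the arrows show no circulation. The curl there is ≈0.

not rotating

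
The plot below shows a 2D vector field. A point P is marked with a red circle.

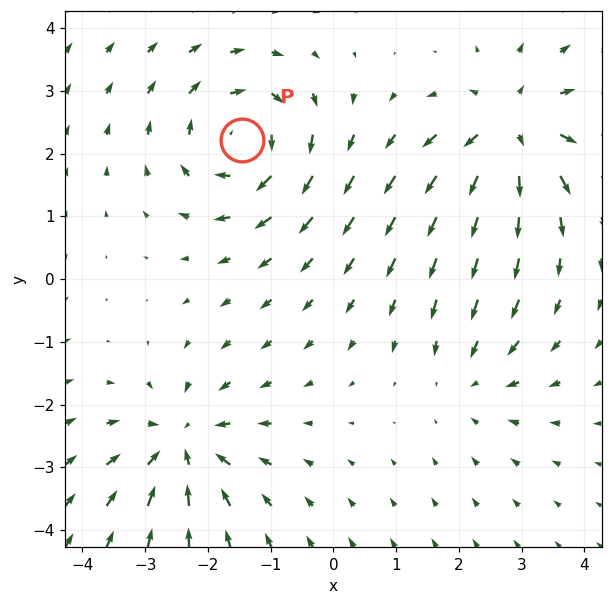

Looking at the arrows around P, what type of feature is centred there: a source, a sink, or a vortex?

At P (-1.5, 2.2) the arrows circulate clockwise. Divergence ≈0, curl about -6 — near-zero divergence with nonzero curl is a vortex.

vortex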